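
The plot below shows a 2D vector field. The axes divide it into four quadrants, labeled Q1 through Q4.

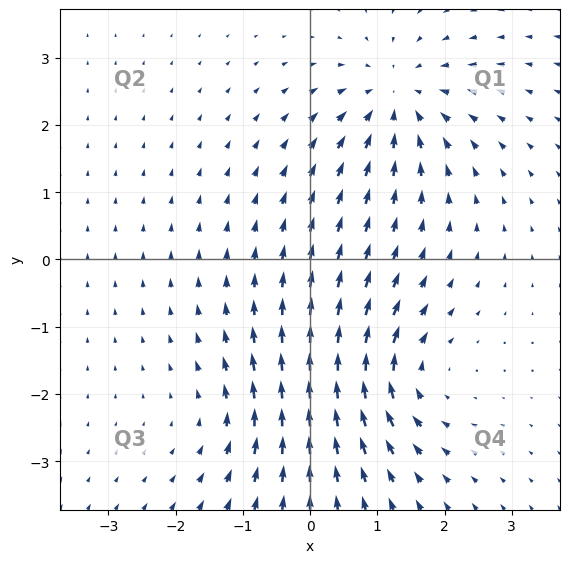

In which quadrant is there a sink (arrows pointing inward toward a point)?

Q1

The sink sits at approximately (1.3, 2.4), which lies in quadrant Q1. The divergence there is about -5, negative as expected for a sink.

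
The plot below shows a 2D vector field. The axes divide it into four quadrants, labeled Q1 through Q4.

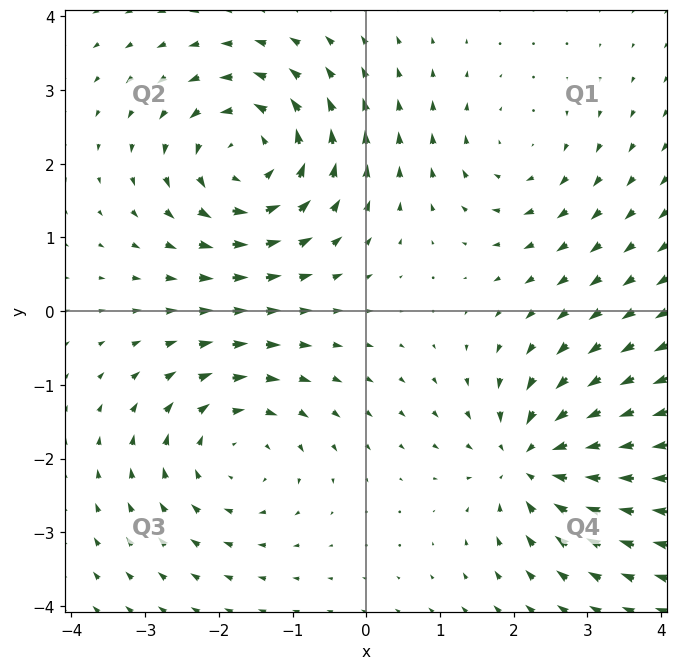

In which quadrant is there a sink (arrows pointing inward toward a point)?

The sink sits at approximately (2.2, -2.0), which lies in quadrant Q4. The divergence there is about -5, negative as expected for a sink.

Q4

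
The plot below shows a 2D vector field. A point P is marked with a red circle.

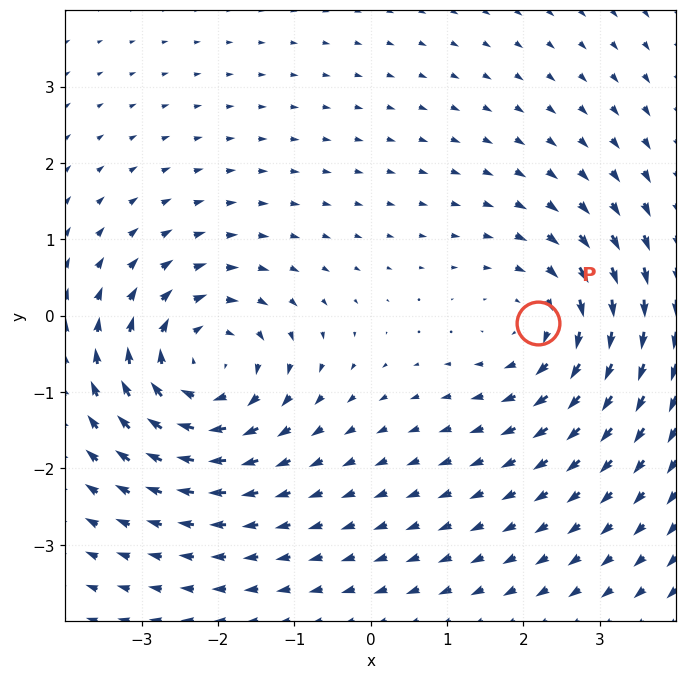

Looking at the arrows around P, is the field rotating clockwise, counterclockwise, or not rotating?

Near P at (2.2, -0.1) the arrows circulate clockwise. The curl (z-component) there is about -4; negative curl means clockwise rotation.

clockwise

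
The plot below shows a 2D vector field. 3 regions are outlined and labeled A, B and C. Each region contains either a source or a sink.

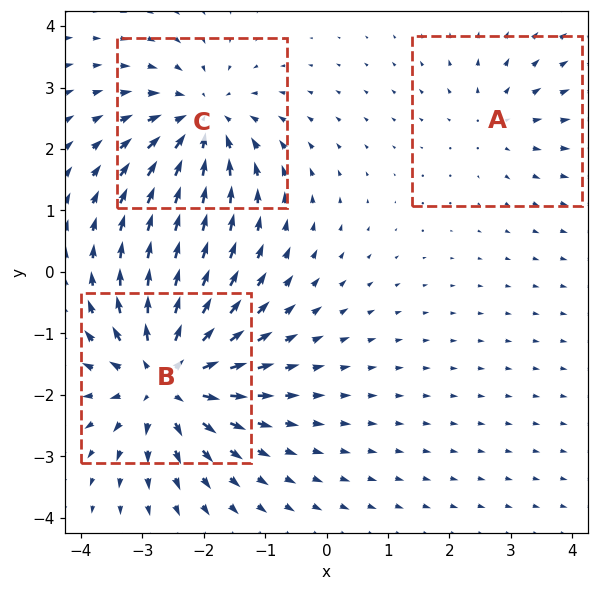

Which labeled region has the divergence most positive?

Divergence at each region's feature centre — A: about +2, B: about +5, C: about -4. Region B is most positive.

B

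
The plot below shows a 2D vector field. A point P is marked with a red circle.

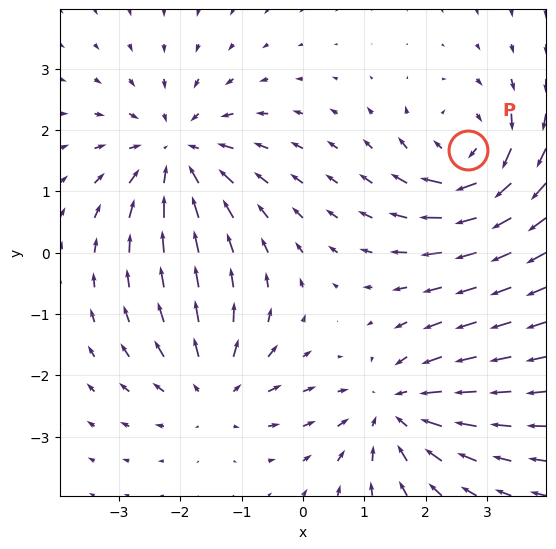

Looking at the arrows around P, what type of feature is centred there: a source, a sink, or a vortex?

vortex

At P (2.7, 1.7) the arrows circulate clockwise. Divergence ≈0, curl about -5 — near-zero divergence with nonzero curl is a vortex.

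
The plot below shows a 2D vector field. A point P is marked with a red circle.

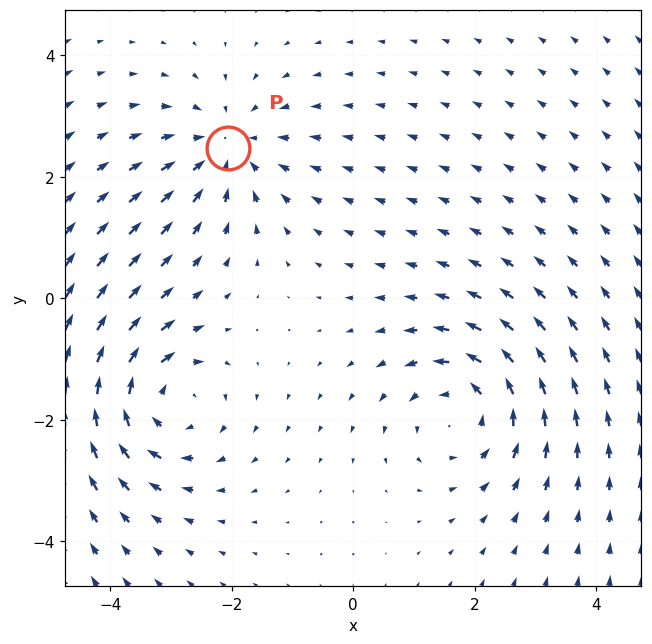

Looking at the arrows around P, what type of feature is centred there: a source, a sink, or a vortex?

At P (-2.1, 2.5) the arrows converge inward. Divergence about -4, curl ≈0 — negative divergence with near-zero curl is a sink.

sink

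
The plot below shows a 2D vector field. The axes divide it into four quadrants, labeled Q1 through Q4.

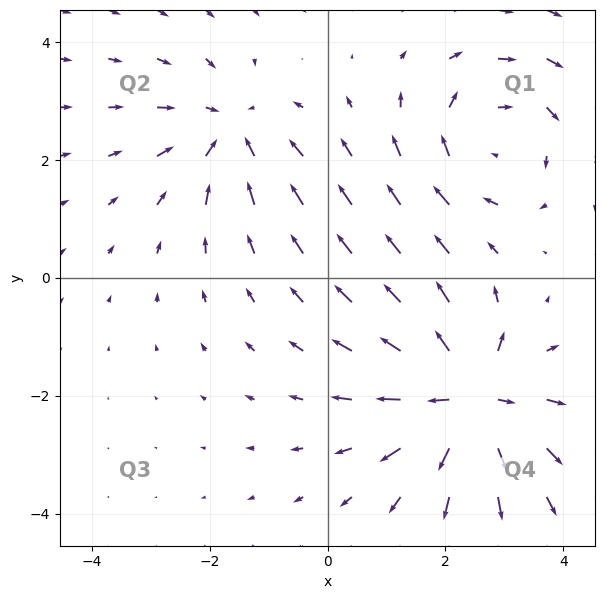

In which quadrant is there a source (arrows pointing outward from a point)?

The source sits at approximately (2.4, -2.1), which lies in quadrant Q4. The divergence there is about +5, positive as expected for a source.

Q4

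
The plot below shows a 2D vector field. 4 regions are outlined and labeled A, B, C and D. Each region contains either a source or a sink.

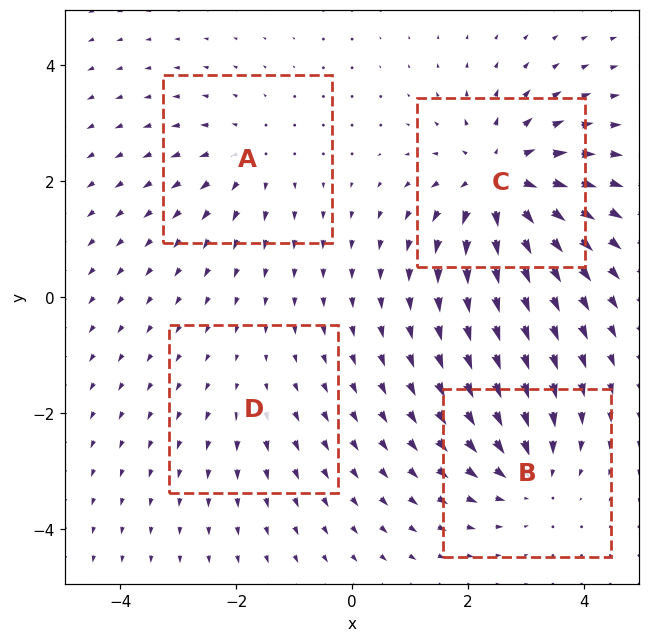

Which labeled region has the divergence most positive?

Divergence at each region's feature centre — A: about +4, B: about -5, C: about +7, D: about +2. Region C is most positive.

C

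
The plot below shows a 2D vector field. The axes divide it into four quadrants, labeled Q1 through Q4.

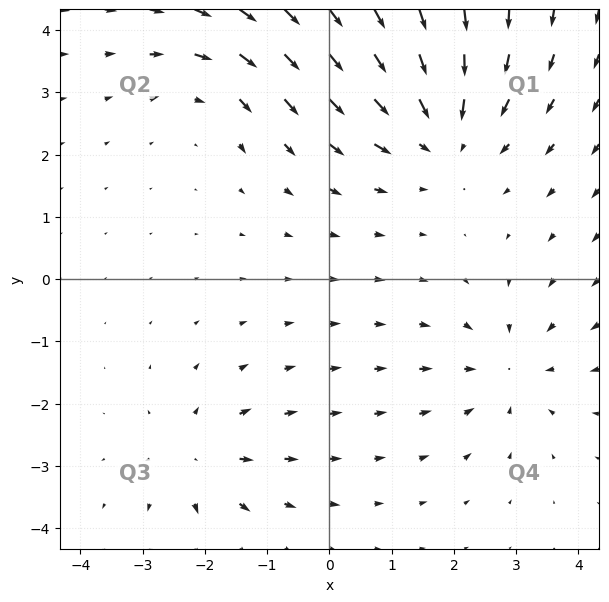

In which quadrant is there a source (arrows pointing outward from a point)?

Q3

The source sits at approximately (-2.1, -2.9), which lies in quadrant Q3. The divergence there is about +4, positive as expected for a source.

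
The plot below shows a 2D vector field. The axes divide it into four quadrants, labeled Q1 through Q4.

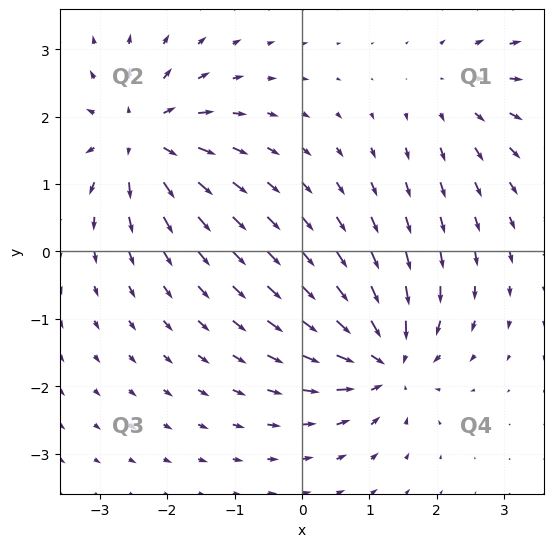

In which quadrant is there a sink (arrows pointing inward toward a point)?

Q4

The sink sits at approximately (1.2, -1.6), which lies in quadrant Q4. The divergence there is about -7, negative as expected for a sink.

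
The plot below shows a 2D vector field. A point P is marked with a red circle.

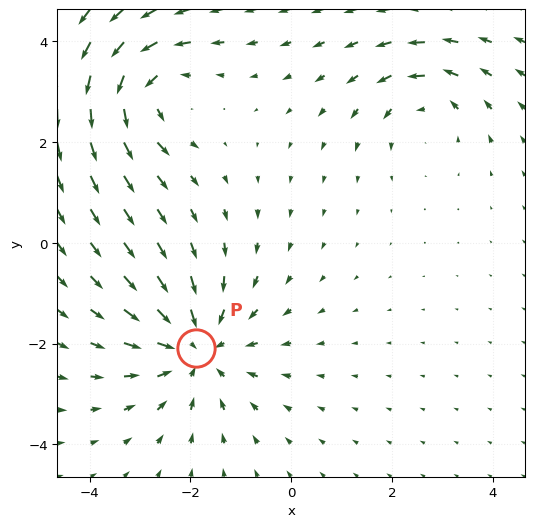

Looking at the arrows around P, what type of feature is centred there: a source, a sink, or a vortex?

sink

At P (-1.9, -2.1) the arrows converge inward. Divergence about -4, curl ≈0 — negative divergence with near-zero curl is a sink.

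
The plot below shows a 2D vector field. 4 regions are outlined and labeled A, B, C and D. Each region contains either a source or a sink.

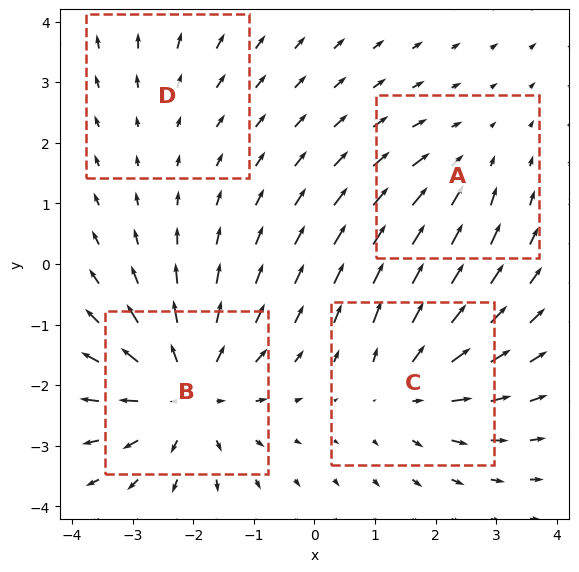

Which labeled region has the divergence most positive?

B

Divergence at each region's feature centre — A: about -3, B: about +6, C: about +4, D: about +2. Region B is most positive.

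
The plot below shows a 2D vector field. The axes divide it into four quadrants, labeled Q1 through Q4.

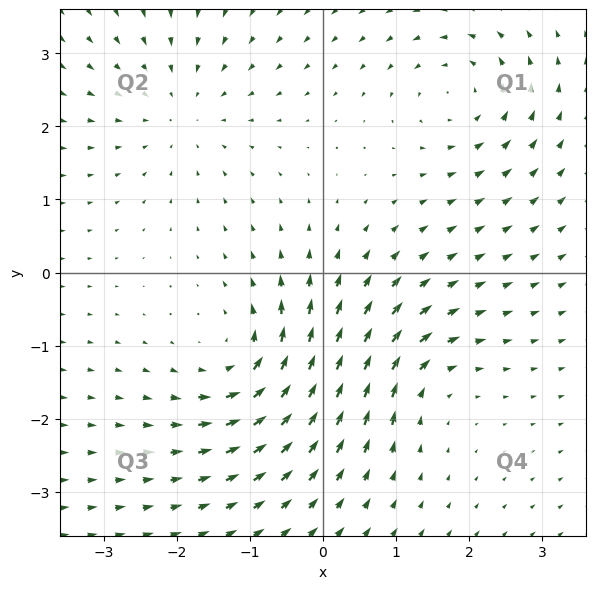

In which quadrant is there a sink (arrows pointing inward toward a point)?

The sink sits at approximately (-2.0, 2.2), which lies in quadrant Q2. The divergence there is about -4, negative as expected for a sink.

Q2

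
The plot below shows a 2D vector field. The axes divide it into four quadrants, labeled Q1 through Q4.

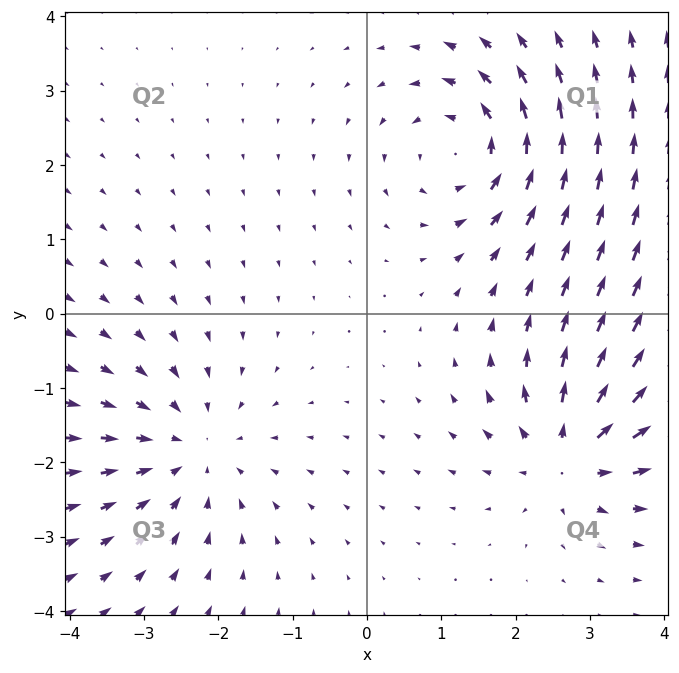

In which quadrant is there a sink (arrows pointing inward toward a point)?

Q3

The sink sits at approximately (-2.4, -1.8), which lies in quadrant Q3. The divergence there is about -4, negative as expected for a sink.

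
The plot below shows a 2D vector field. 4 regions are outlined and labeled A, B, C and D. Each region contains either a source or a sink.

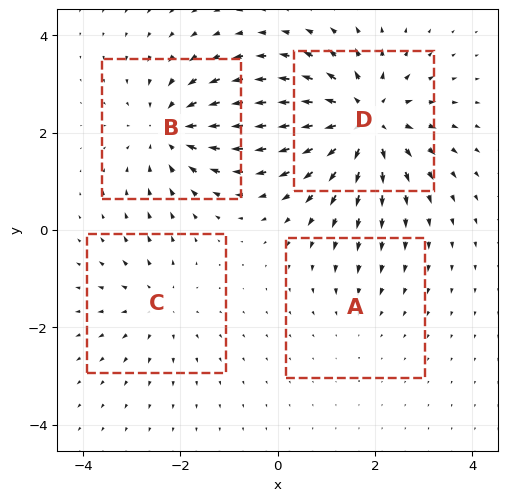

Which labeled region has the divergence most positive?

Divergence at each region's feature centre — A: about -2, B: about -5, C: about +3, D: about +7. Region D is most positive.

D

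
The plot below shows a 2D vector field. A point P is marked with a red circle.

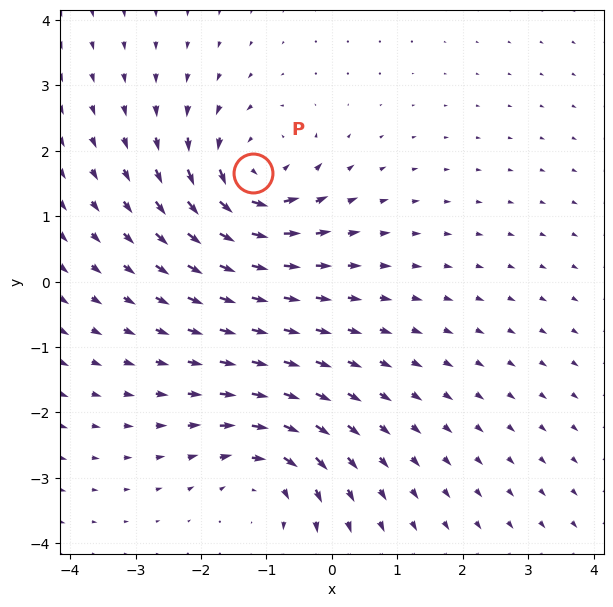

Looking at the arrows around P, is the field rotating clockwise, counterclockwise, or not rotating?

Near P at (-1.2, 1.7) the arrows circulate counterclockwise. The curl (z-component) there is about +6; positive curl means counterclockwise rotation.

counterclockwise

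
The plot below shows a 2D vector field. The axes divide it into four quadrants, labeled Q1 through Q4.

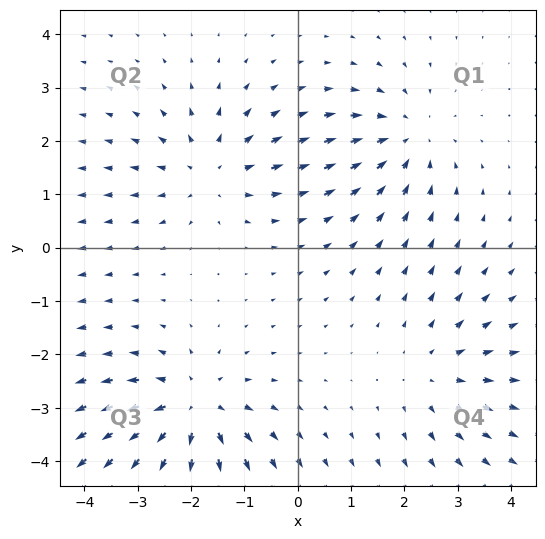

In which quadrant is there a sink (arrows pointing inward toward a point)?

Q1

The sink sits at approximately (2.0, 2.0), which lies in quadrant Q1. The divergence there is about -3, negative as expected for a sink.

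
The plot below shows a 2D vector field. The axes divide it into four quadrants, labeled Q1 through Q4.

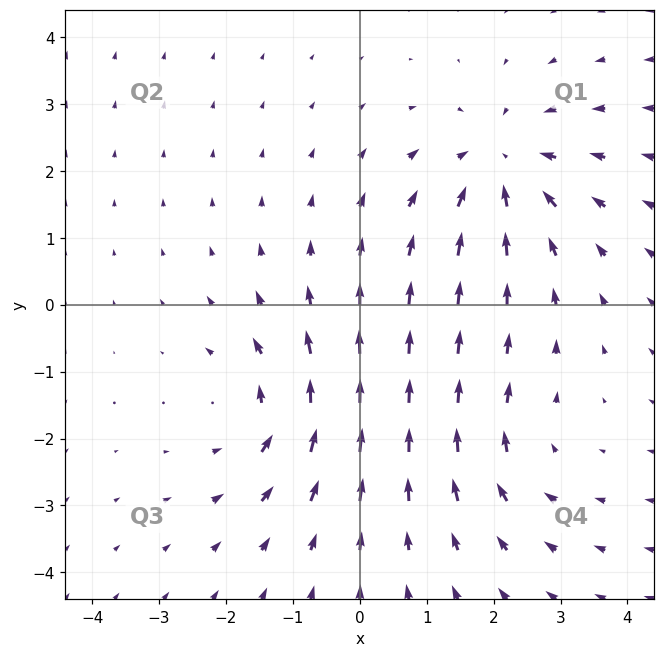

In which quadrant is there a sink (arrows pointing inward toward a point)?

Q1

The sink sits at approximately (2.1, 2.1), which lies in quadrant Q1. The divergence there is about -4, negative as expected for a sink.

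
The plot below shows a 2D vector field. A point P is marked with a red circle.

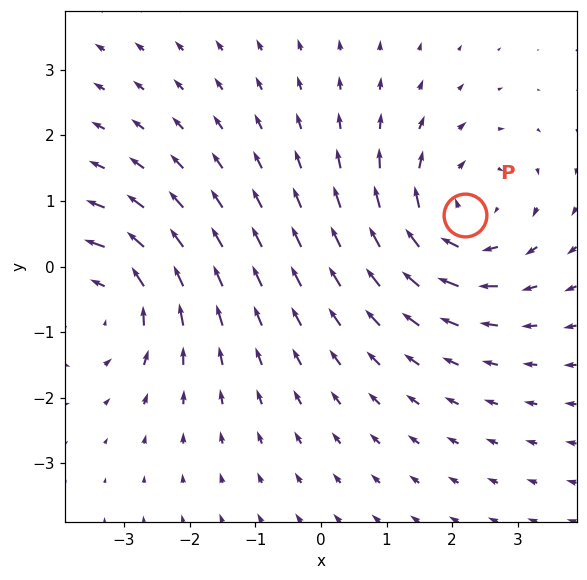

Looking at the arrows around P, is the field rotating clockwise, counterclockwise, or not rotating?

clockwise

Near P at (2.2, 0.8) the arrows circulate clockwise. The curl (z-component) there is about -4; negative curl means clockwise rotation.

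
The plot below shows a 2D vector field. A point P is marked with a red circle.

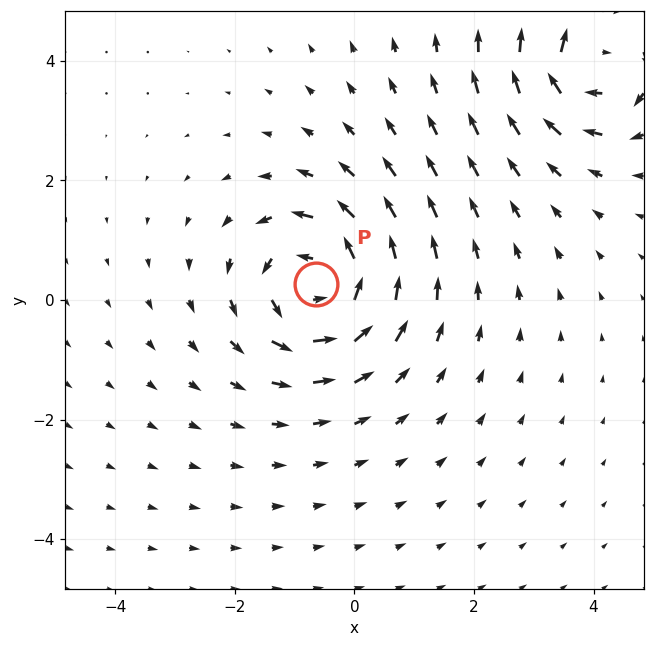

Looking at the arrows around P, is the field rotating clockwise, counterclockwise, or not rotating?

counterclockwise

Near P at (-0.6, 0.3) the arrows circulate counterclockwise. The curl (z-component) there is about +4; positive curl means counterclockwise rotation.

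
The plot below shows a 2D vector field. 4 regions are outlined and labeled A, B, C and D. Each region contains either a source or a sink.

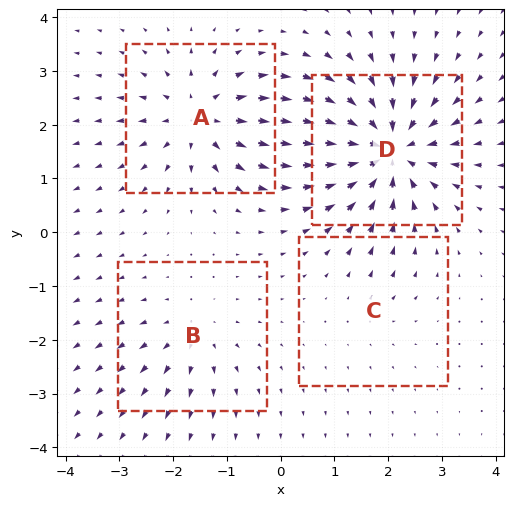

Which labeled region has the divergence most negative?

Divergence at each region's feature centre — A: about +6, B: about +3, C: about +2, D: about -8. Region D is most negative.

D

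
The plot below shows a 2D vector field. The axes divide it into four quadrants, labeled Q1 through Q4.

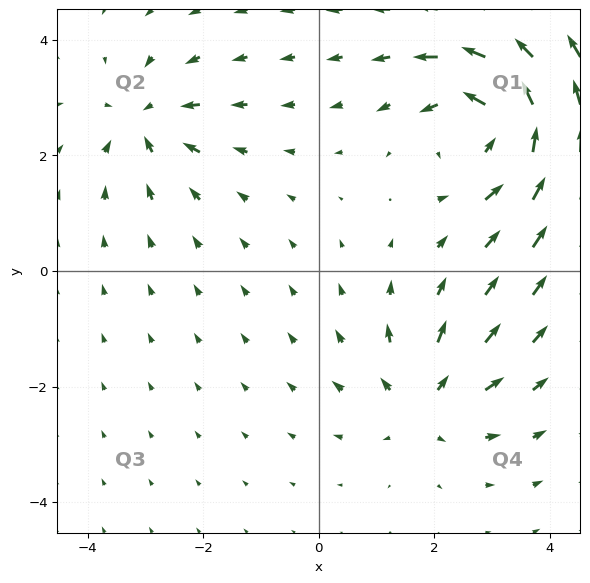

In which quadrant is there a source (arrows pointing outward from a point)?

Q4

The source sits at approximately (1.8, -2.3), which lies in quadrant Q4. The divergence there is about +3, positive as expected for a source.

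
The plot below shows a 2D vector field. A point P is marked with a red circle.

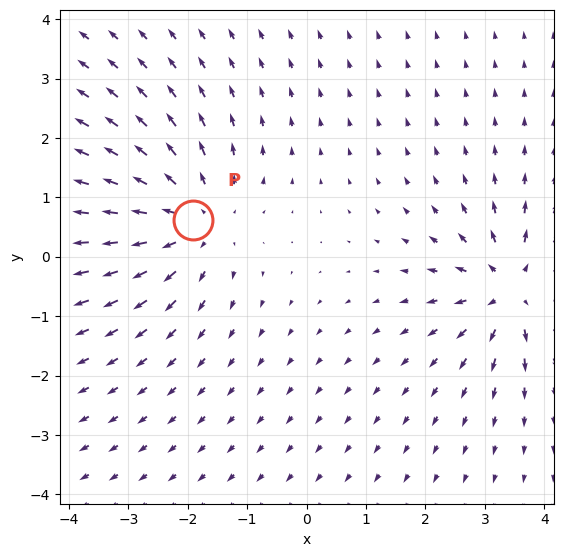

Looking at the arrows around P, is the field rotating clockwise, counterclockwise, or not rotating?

Near P at (-1.9, 0.6) the arrows show no circulation. The curl there is ≈0.

not rotating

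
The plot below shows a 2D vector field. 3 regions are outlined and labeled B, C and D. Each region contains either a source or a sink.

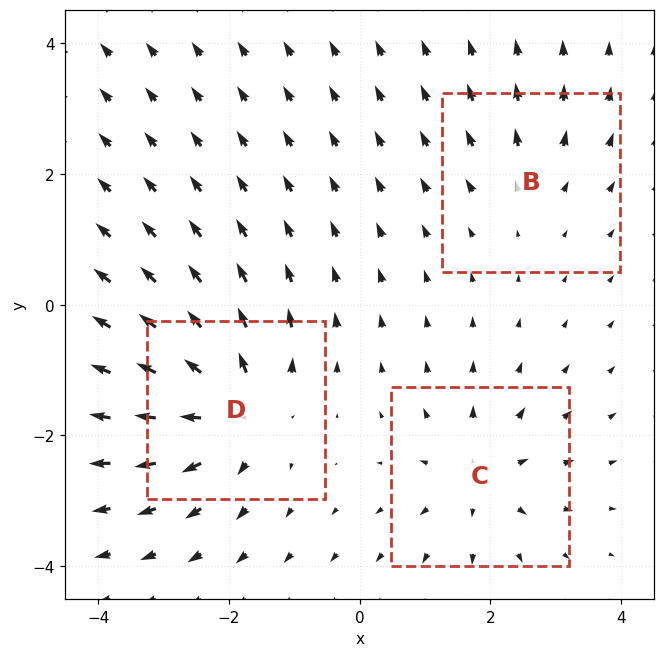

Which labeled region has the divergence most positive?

D

Divergence at each region's feature centre — B: about +2, C: about +4, D: about +6. Region D is most positive.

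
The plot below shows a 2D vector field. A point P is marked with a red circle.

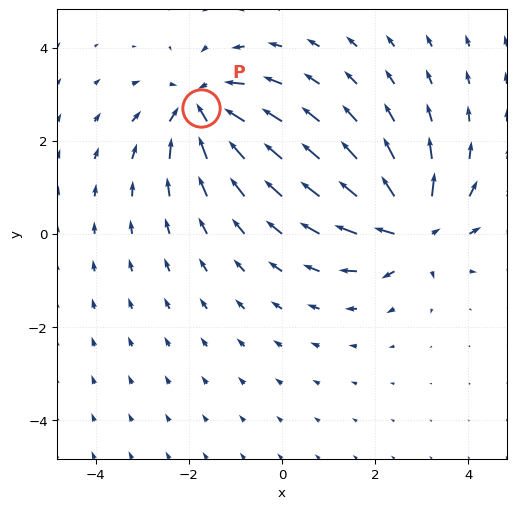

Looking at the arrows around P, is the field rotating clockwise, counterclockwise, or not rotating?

not rotating

Near P at (-1.7, 2.7) the arrows show no circulation. The curl there is ≈0.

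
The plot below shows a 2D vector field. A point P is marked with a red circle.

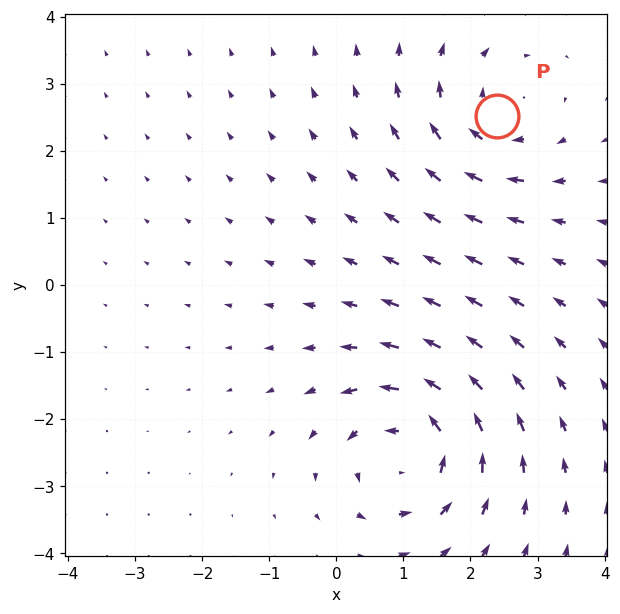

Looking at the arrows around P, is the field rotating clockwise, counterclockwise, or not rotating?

clockwise

Near P at (2.4, 2.5) the arrows circulate clockwise. The curl (z-component) there is about -3; negative curl means clockwise rotation.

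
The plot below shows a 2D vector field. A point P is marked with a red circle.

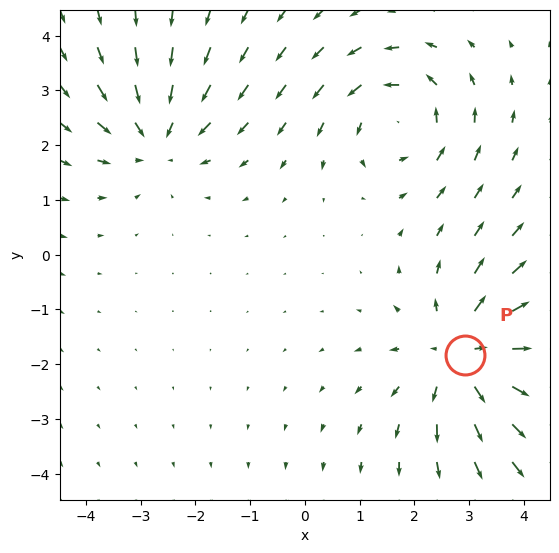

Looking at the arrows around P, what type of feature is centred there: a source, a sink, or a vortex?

source

At P (2.9, -1.8) the arrows spread outward. Divergence about +4, curl ≈0 — positive divergence with near-zero curl is a source.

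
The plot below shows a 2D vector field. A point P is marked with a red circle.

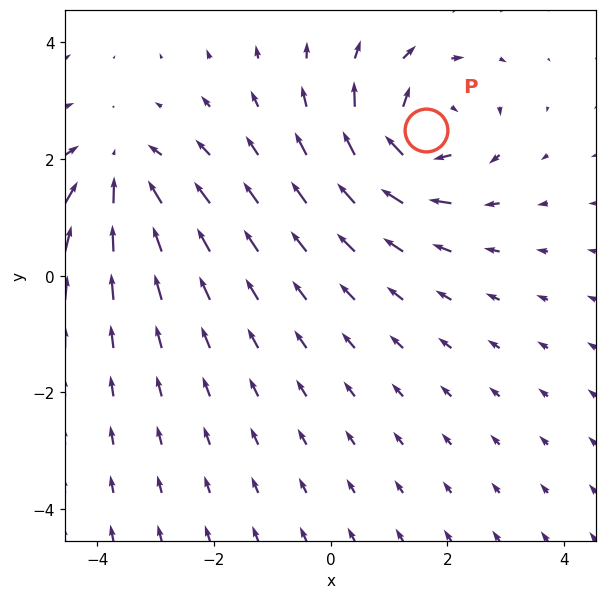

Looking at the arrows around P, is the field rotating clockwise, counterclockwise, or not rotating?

Near P at (1.6, 2.5) the arrows circulate clockwise. The curl (z-component) there is about -4; negative curl means clockwise rotation.

clockwise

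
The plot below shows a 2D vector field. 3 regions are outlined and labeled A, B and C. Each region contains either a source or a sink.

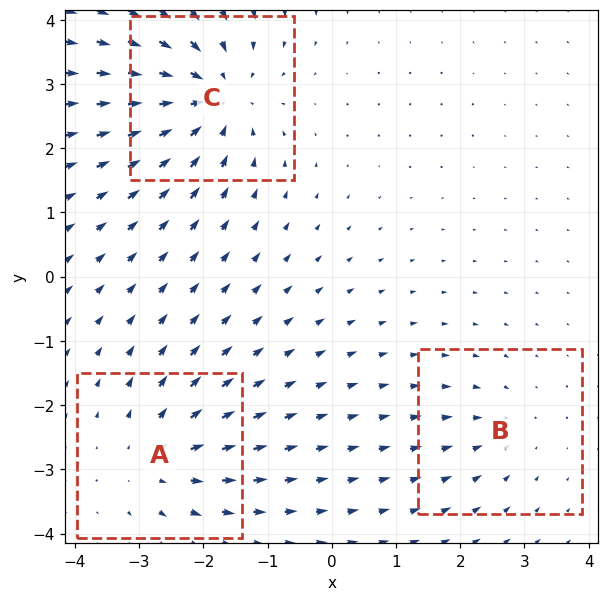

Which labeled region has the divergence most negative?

Divergence at each region's feature centre — A: about +3, B: about -2, C: about -5. Region C is most negative.

C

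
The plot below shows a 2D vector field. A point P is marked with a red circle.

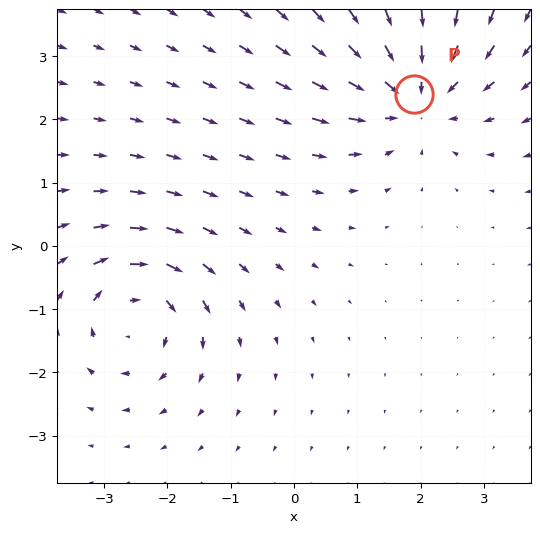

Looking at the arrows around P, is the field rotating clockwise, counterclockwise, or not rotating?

not rotating

Near P at (1.9, 2.4) the arrows show no circulation. The curl there is ≈0.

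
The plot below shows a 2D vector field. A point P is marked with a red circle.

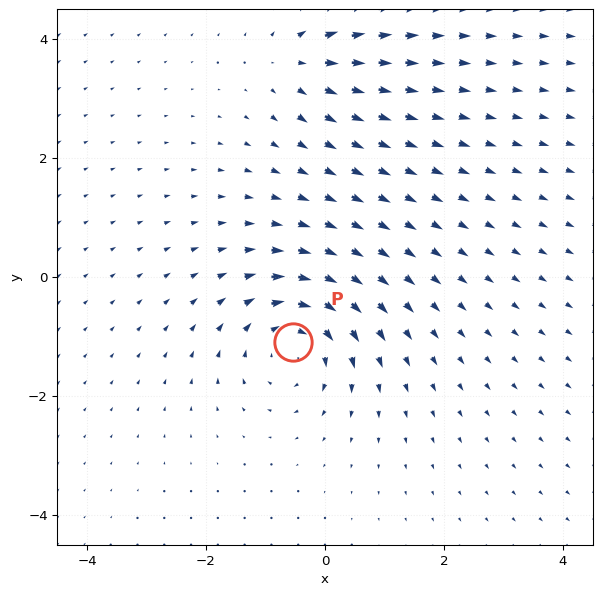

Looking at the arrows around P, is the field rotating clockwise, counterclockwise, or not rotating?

clockwise

Near P at (-0.5, -1.1) the arrows circulate clockwise. The curl (z-component) there is about -4; negative curl means clockwise rotation.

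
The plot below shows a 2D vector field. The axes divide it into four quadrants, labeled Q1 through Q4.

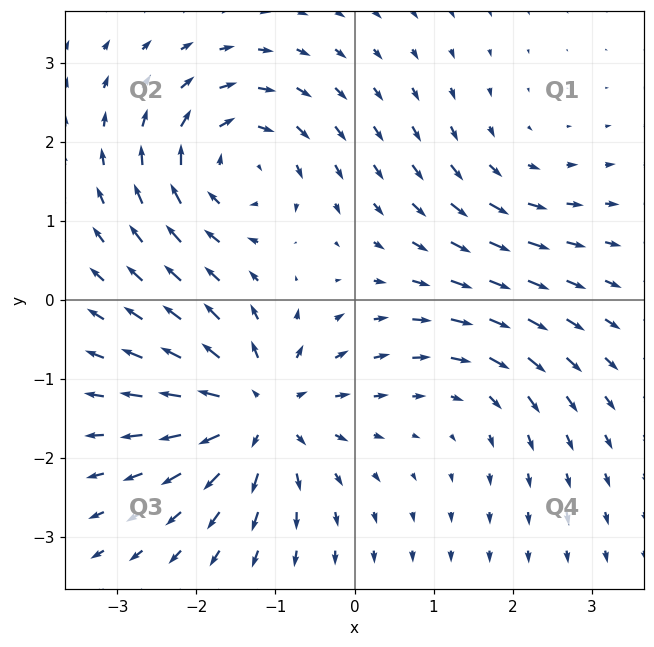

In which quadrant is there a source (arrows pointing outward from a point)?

The source sits at approximately (-1.2, -1.4), which lies in quadrant Q3. The divergence there is about +6, positive as expected for a source.

Q3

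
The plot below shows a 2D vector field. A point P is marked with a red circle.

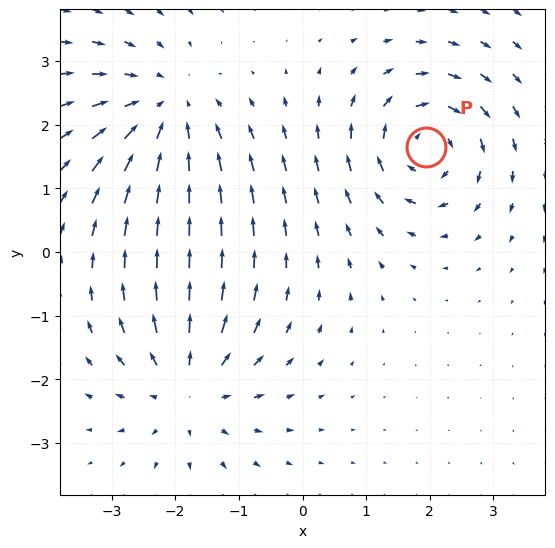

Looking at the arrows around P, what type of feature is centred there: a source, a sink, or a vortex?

At P (1.9, 1.7) the arrows circulate clockwise. Divergence ≈0, curl about -5 — near-zero divergence with nonzero curl is a vortex.

vortex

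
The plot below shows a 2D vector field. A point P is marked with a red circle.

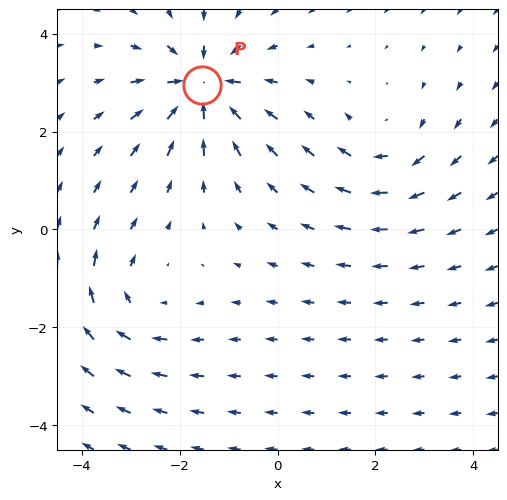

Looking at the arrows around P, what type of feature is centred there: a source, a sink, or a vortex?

sink

At P (-1.5, 2.9) the arrows converge inward. Divergence about -5, curl ≈0 — negative divergence with near-zero curl is a sink.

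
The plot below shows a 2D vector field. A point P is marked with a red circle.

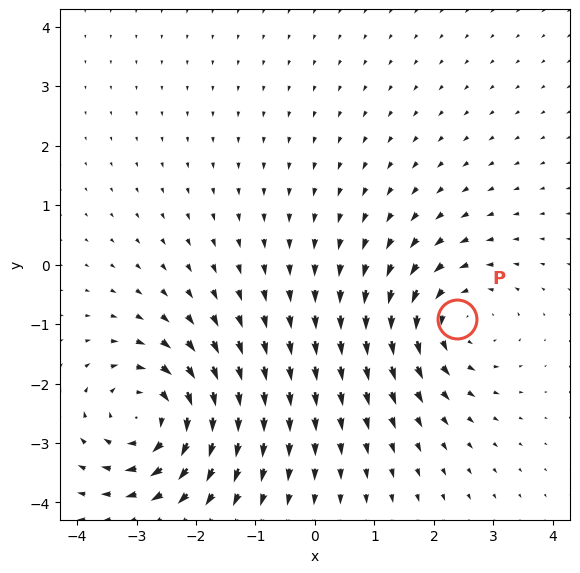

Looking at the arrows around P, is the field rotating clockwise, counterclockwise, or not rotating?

Near P at (2.4, -0.9) the arrows circulate counterclockwise. The curl (z-component) there is about +3; positive curl means counterclockwise rotation.

counterclockwise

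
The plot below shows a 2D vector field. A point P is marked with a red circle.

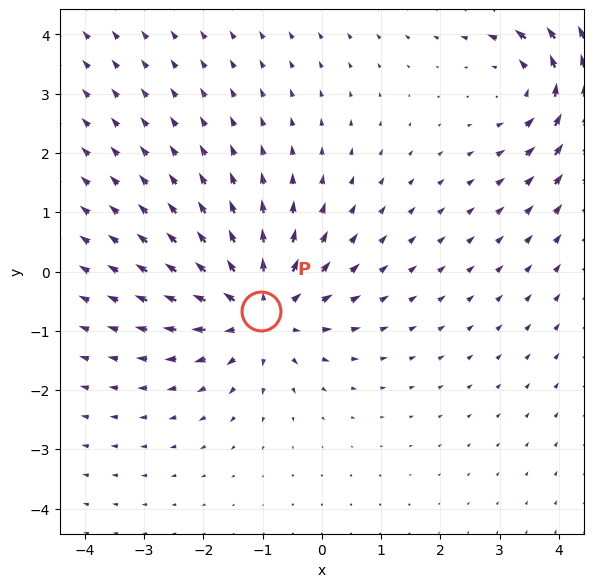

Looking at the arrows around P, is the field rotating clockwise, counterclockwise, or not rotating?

Near P at (-1.0, -0.7) the arrows show no circulation. The curl there is ≈0.

not rotating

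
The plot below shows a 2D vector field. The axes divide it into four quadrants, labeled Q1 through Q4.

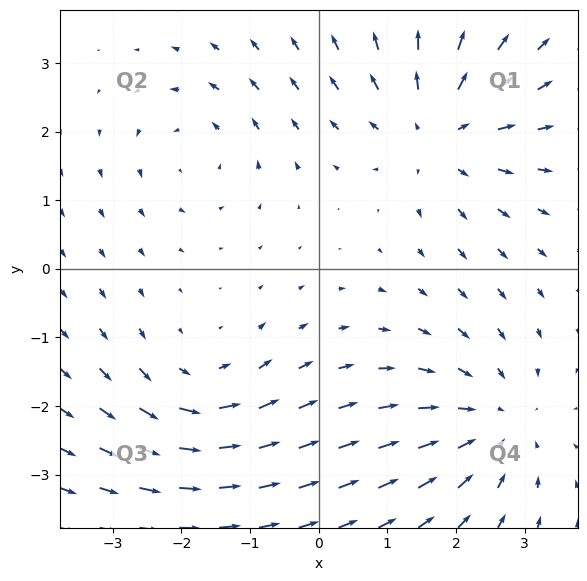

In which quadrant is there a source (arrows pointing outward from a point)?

The source sits at approximately (1.7, 2.0), which lies in quadrant Q1. The divergence there is about +4, positive as expected for a source.

Q1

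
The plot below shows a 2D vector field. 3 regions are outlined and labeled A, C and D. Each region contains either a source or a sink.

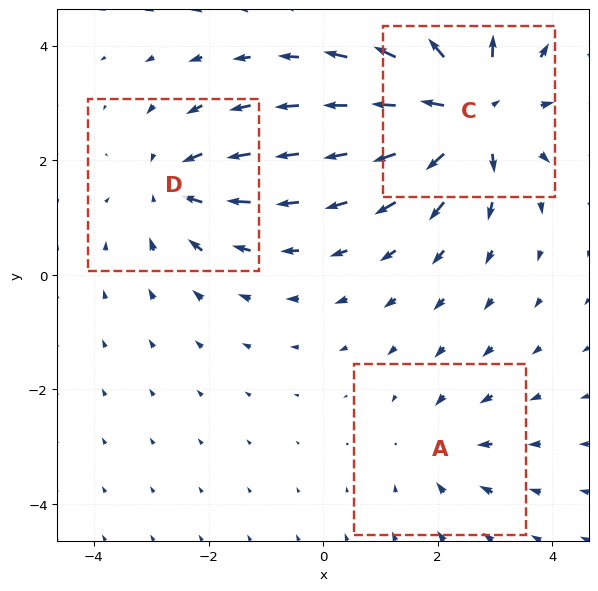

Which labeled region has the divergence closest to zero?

A

Divergence at each region's feature centre — A: about -2, C: about +5, D: about -3. Region A is closest to zero.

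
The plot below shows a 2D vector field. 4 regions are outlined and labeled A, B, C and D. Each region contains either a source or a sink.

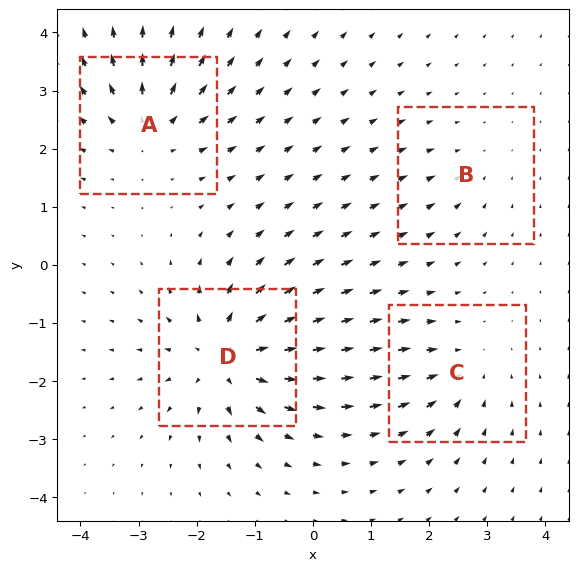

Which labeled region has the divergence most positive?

Divergence at each region's feature centre — A: about +5, B: about -2, C: about -4, D: about +8. Region D is most positive.

D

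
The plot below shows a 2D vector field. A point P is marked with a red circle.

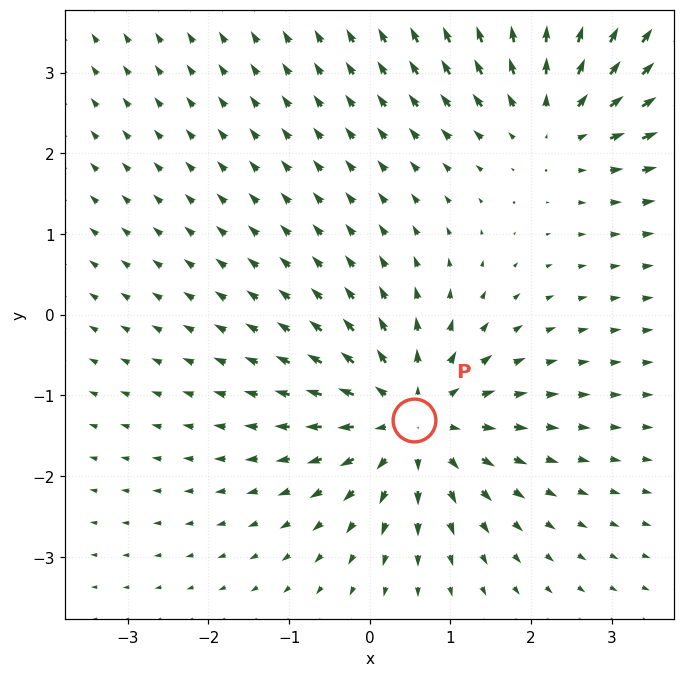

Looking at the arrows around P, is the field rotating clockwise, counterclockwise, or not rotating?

not rotating

Near P at (0.5, -1.3) the arrows show no circulation. The curl there is ≈0.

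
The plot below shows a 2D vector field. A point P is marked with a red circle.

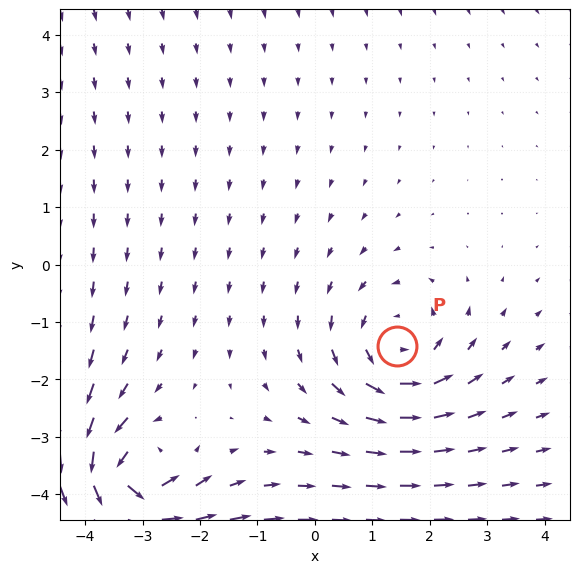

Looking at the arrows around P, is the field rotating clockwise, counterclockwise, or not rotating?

counterclockwise

Near P at (1.4, -1.4) the arrows circulate counterclockwise. The curl (z-component) there is about +3; positive curl means counterclockwise rotation.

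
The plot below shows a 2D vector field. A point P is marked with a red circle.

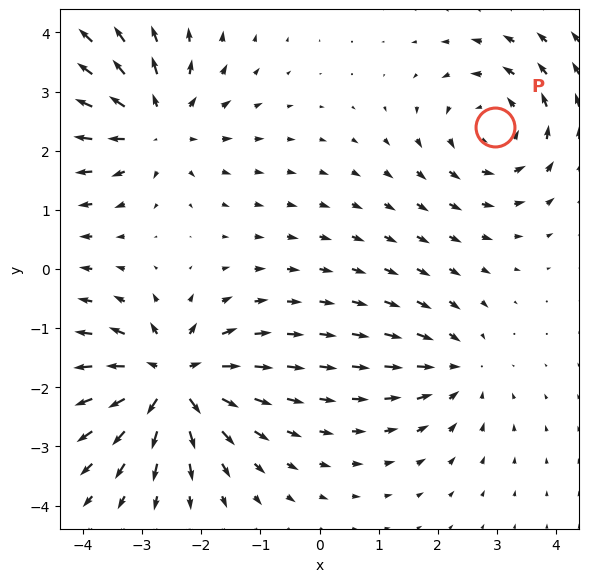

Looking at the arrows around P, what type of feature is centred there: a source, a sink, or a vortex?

At P (3.0, 2.4) the arrows circulate counterclockwise. Divergence ≈0, curl about +4 — near-zero divergence with nonzero curl is a vortex.

vortex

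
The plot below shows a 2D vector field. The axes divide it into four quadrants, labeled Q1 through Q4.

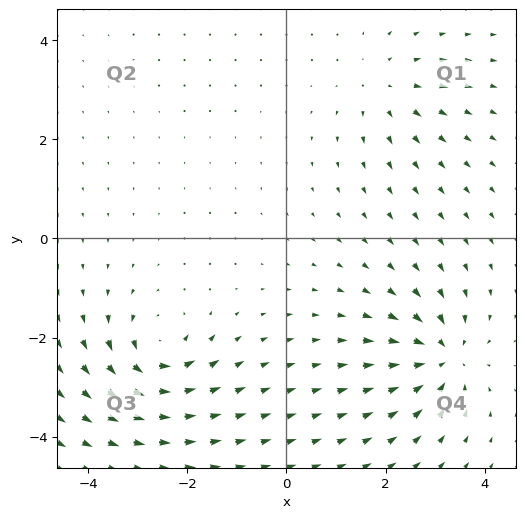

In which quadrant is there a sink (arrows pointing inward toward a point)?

The sink sits at approximately (3.1, -2.4), which lies in quadrant Q4. The divergence there is about -6, negative as expected for a sink.

Q4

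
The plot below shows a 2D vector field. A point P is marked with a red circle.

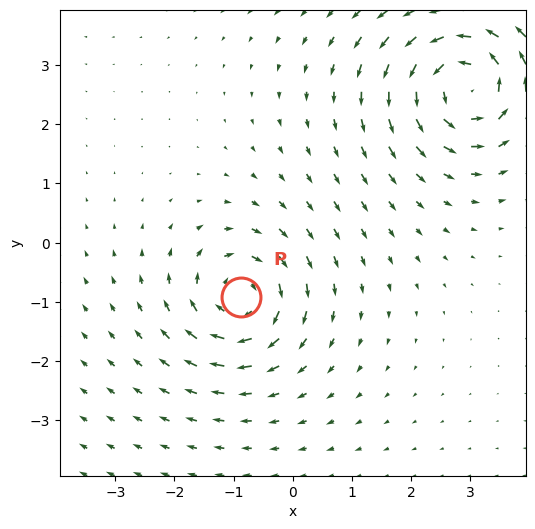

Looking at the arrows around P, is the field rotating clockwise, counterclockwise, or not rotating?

clockwise

Near P at (-0.9, -0.9) the arrows circulate clockwise. The curl (z-component) there is about -5; negative curl means clockwise rotation.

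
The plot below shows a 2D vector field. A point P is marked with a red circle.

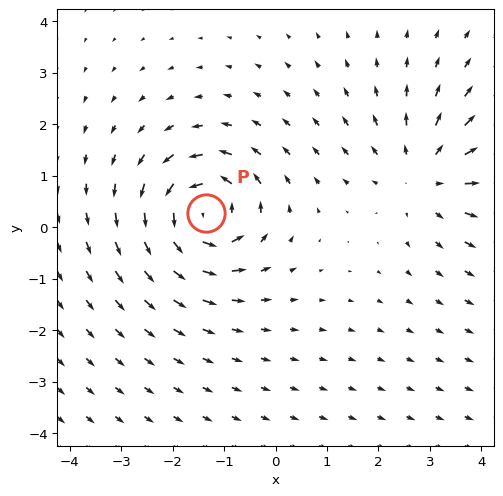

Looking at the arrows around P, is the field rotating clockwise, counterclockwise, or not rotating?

counterclockwise

Near P at (-1.3, 0.3) the arrows circulate counterclockwise. The curl (z-component) there is about +5; positive curl means counterclockwise rotation.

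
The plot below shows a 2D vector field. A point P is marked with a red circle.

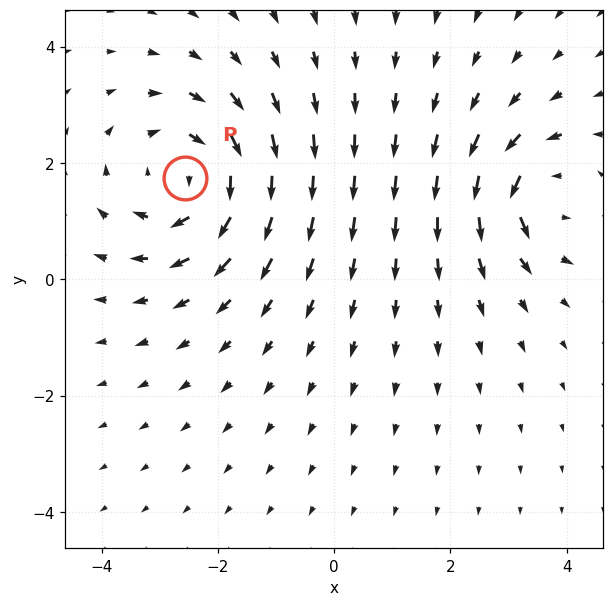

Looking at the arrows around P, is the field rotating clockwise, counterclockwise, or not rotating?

Near P at (-2.6, 1.7) the arrows circulate clockwise. The curl (z-component) there is about -4; negative curl means clockwise rotation.

clockwise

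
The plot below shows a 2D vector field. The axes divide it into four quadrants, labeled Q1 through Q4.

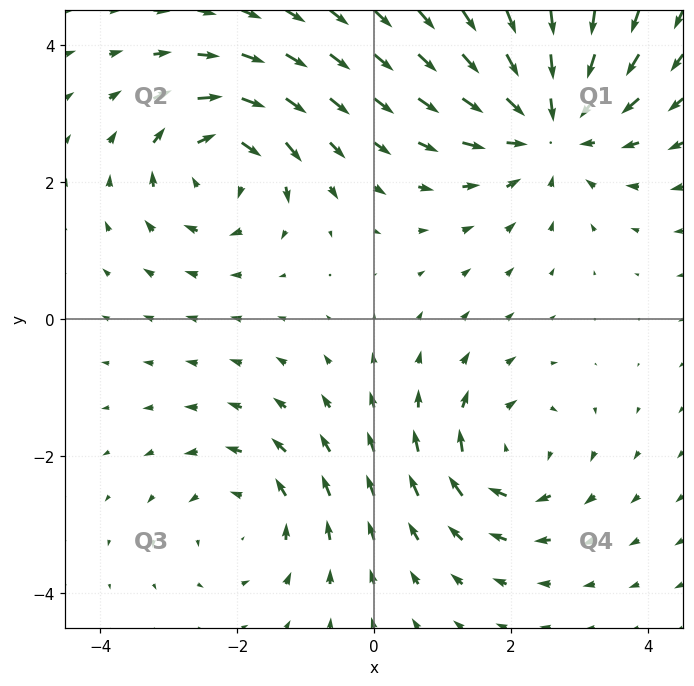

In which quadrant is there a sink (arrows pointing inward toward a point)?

Q1

The sink sits at approximately (2.6, 2.9), which lies in quadrant Q1. The divergence there is about -4, negative as expected for a sink.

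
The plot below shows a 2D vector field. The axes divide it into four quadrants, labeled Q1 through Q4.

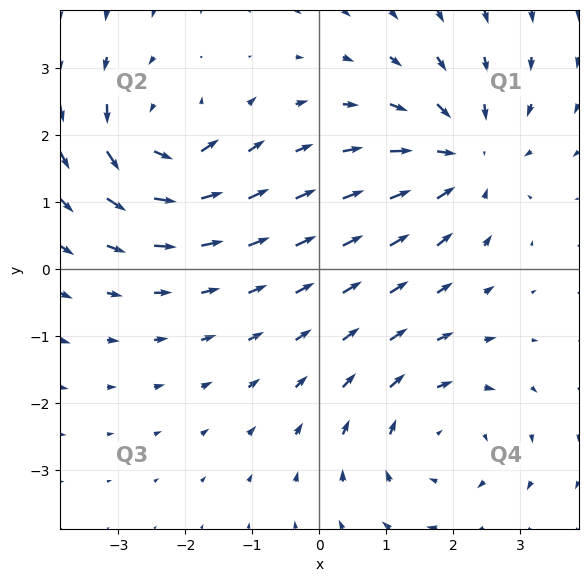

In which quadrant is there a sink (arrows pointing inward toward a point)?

Q1

The sink sits at approximately (2.2, 1.7), which lies in quadrant Q1. The divergence there is about -4, negative as expected for a sink.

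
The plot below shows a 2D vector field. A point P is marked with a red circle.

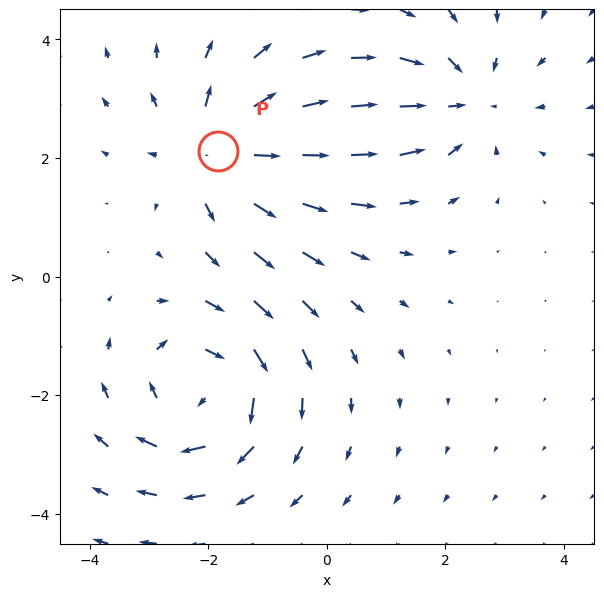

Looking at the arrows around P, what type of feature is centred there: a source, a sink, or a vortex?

source

At P (-1.8, 2.1) the arrows spread outward. Divergence about +4, curl ≈0 — positive divergence with near-zero curl is a source.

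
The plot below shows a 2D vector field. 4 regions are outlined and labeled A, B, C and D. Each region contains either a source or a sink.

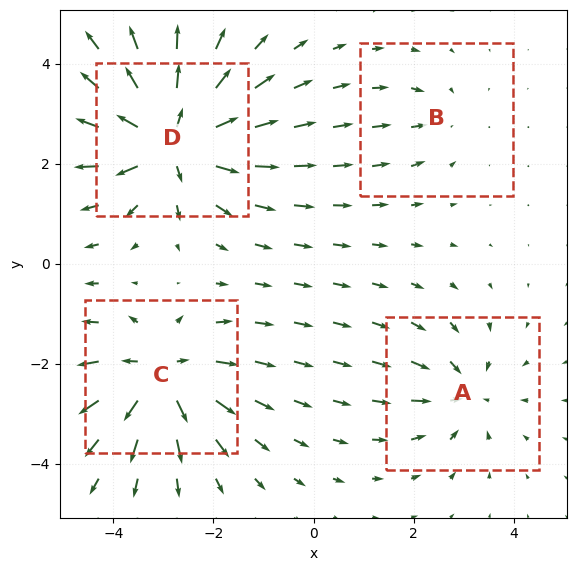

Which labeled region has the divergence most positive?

D

Divergence at each region's feature centre — A: about -4, B: about -2, C: about +6, D: about +8. Region D is most positive.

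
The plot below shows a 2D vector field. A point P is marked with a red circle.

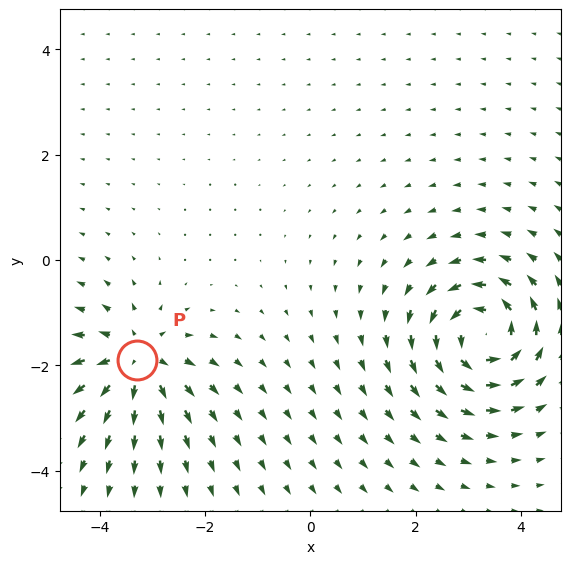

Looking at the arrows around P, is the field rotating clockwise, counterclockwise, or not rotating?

not rotating

Near P at (-3.3, -1.9) the arrows show no circulation. The curl there is ≈0.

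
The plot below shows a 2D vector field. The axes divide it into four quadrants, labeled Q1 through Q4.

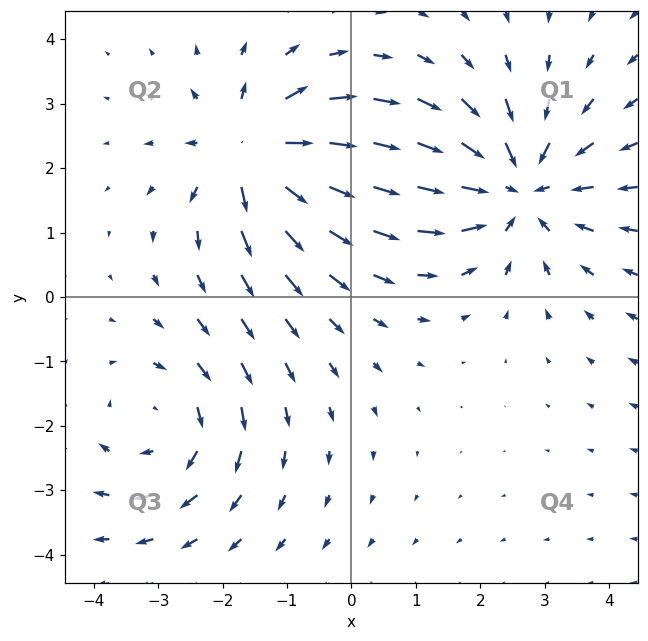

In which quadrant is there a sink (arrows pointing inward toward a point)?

Q1

The sink sits at approximately (2.6, 1.7), which lies in quadrant Q1. The divergence there is about -4, negative as expected for a sink.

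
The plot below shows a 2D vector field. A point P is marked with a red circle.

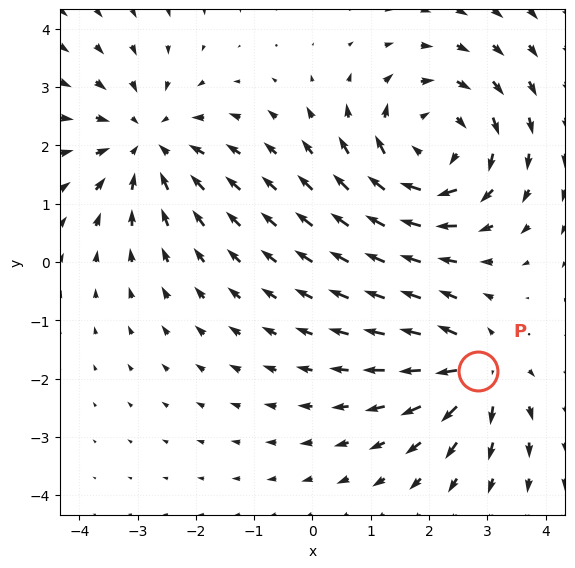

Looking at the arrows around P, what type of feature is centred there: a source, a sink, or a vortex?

At P (2.8, -1.9) the arrows spread outward. Divergence about +4, curl ≈0 — positive divergence with near-zero curl is a source.

source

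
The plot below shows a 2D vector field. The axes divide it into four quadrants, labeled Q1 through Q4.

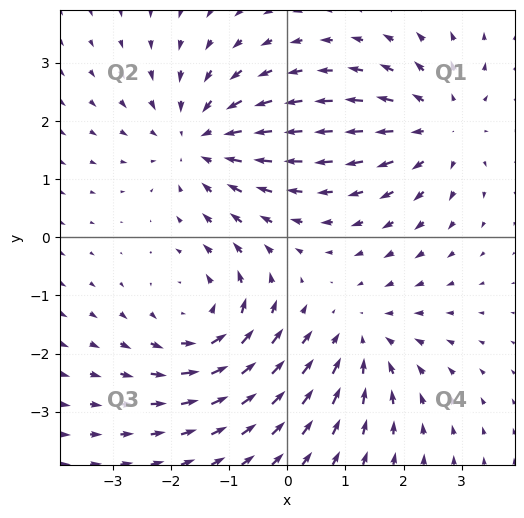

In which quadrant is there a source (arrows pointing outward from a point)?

Q1

The source sits at approximately (2.7, 1.9), which lies in quadrant Q1. The divergence there is about +3, positive as expected for a source.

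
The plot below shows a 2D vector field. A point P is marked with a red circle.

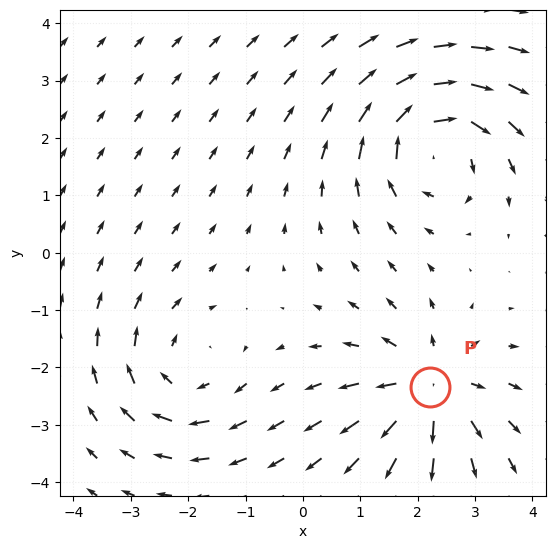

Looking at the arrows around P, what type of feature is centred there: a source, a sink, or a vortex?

At P (2.2, -2.3) the arrows spread outward. Divergence about +5, curl ≈0 — positive divergence with near-zero curl is a source.

source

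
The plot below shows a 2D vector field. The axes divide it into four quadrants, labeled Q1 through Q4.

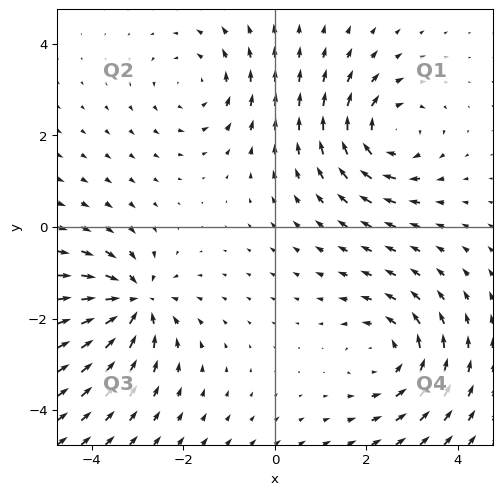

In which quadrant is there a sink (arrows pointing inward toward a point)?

Q3

The sink sits at approximately (-3.1, -1.6), which lies in quadrant Q3. The divergence there is about -6, negative as expected for a sink.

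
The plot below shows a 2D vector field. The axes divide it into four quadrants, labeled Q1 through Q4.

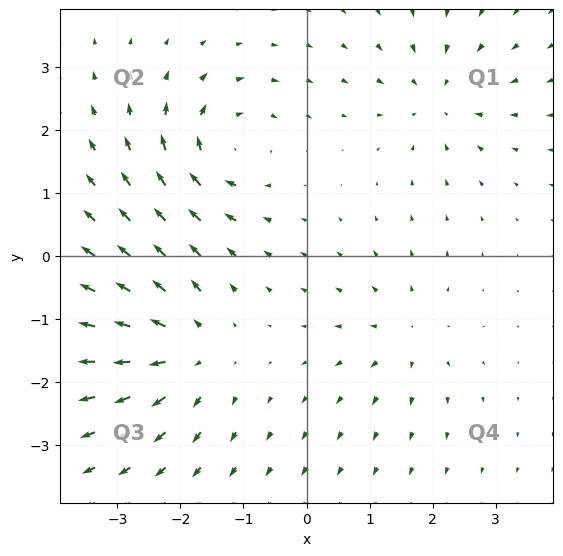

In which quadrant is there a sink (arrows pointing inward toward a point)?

Q1

The sink sits at approximately (2.1, 2.5), which lies in quadrant Q1. The divergence there is about -4, negative as expected for a sink.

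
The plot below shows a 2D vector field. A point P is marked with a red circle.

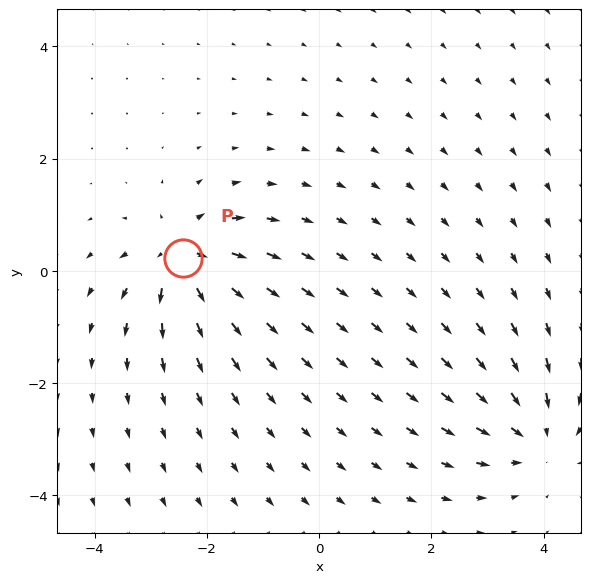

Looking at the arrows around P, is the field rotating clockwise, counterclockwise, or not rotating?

Near P at (-2.4, 0.2) the arrows show no circulation. The curl there is ≈0.

not rotating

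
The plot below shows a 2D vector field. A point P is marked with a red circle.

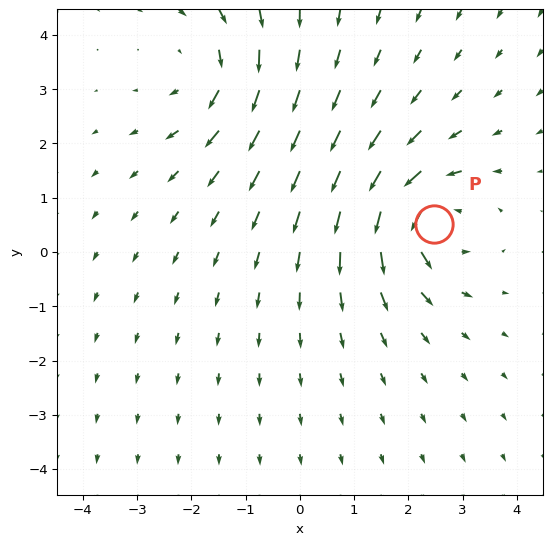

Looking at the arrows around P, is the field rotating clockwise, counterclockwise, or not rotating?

counterclockwise

Near P at (2.5, 0.5) the arrows circulate counterclockwise. The curl (z-component) there is about +6; positive curl means counterclockwise rotation.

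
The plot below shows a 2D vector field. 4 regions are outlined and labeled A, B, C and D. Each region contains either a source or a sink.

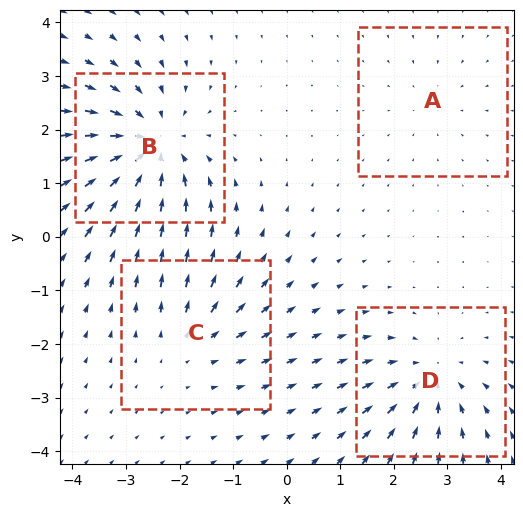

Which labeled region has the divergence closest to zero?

A

Divergence at each region's feature centre — A: about -2, B: about -6, C: about +3, D: about -4. Region A is closest to zero.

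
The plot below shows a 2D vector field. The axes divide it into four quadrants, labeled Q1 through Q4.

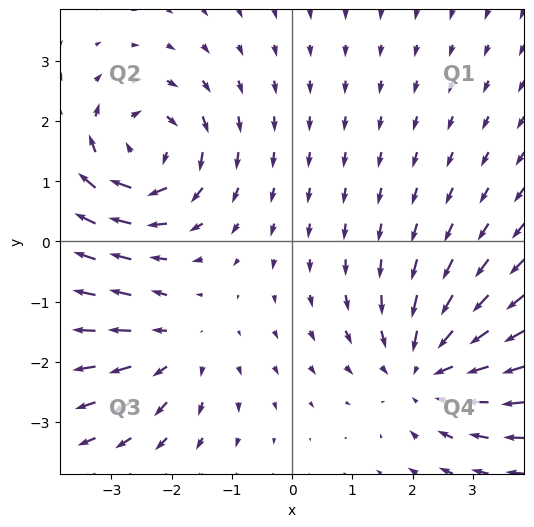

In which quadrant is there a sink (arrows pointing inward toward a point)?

Q4

The sink sits at approximately (2.2, -2.1), which lies in quadrant Q4. The divergence there is about -4, negative as expected for a sink.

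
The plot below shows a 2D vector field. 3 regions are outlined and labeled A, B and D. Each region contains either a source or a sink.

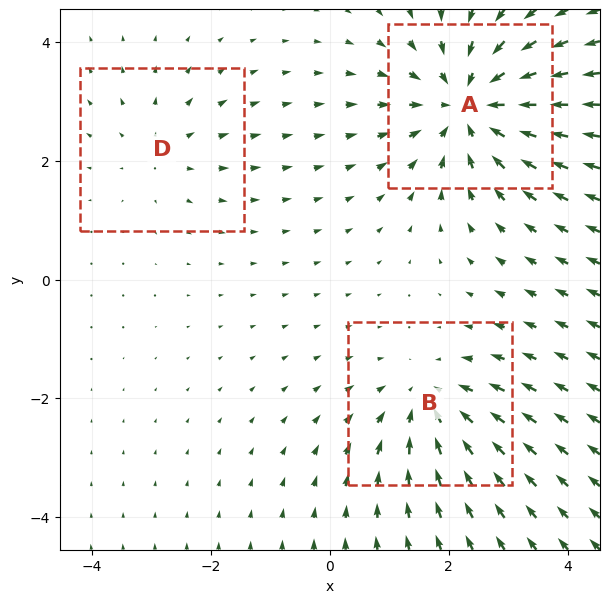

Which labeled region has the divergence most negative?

Divergence at each region's feature centre — A: about -5, B: about -3, D: about +2. Region A is most negative.

A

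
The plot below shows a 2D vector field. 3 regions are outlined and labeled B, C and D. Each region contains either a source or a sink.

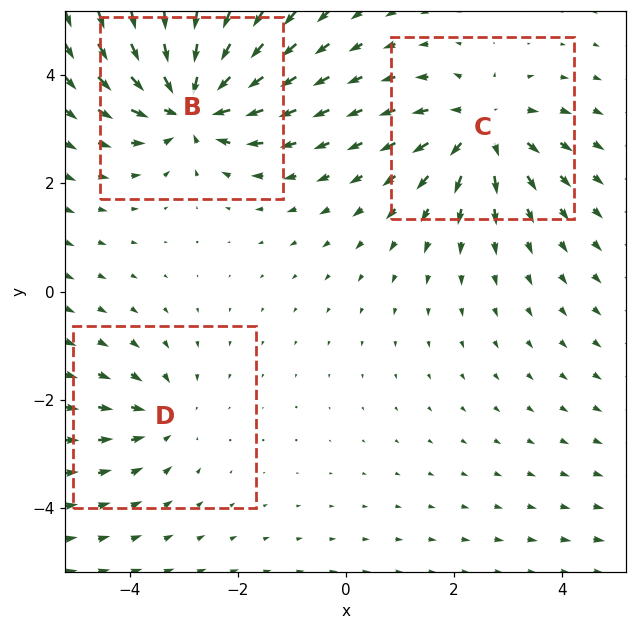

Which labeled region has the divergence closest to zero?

Divergence at each region's feature centre — B: about -5, C: about +4, D: about -2. Region D is closest to zero.

D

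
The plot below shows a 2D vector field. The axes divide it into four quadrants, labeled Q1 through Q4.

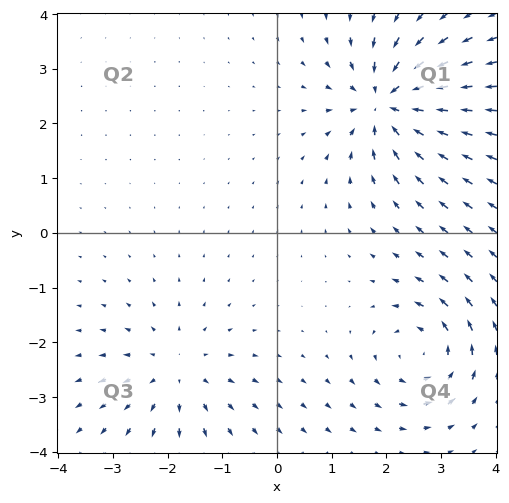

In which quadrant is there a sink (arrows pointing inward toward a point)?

Q1

The sink sits at approximately (2.0, 2.4), which lies in quadrant Q1. The divergence there is about -7, negative as expected for a sink.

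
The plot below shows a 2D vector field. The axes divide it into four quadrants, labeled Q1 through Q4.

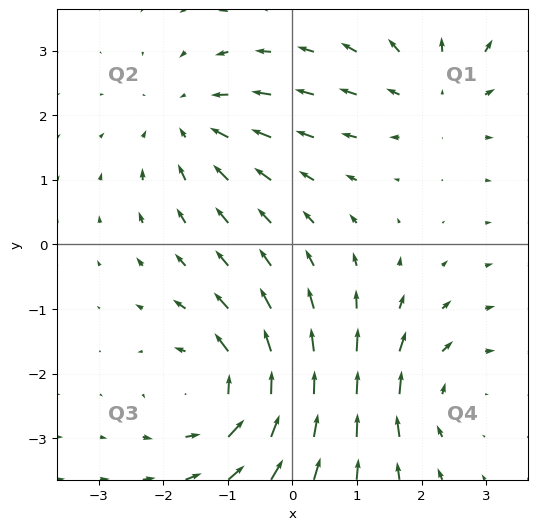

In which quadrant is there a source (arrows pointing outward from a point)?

Q1

The source sits at approximately (2.2, 2.4), which lies in quadrant Q1. The divergence there is about +3, positive as expected for a source.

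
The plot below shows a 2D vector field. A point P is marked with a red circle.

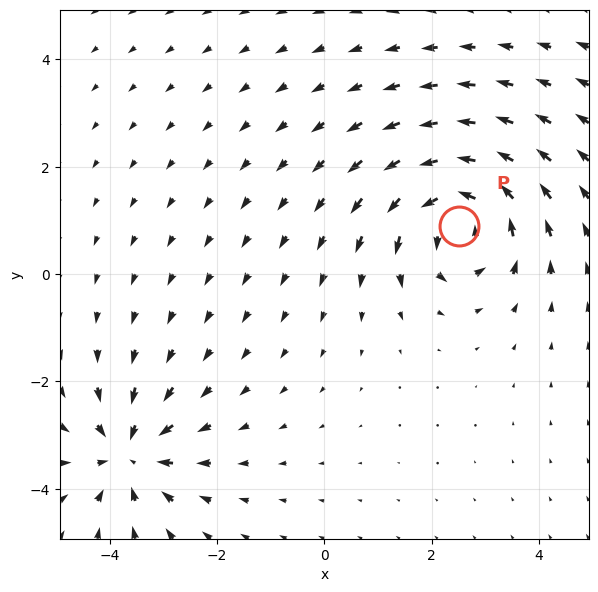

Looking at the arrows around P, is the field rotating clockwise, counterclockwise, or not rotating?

Near P at (2.5, 0.9) the arrows circulate counterclockwise. The curl (z-component) there is about +5; positive curl means counterclockwise rotation.

counterclockwise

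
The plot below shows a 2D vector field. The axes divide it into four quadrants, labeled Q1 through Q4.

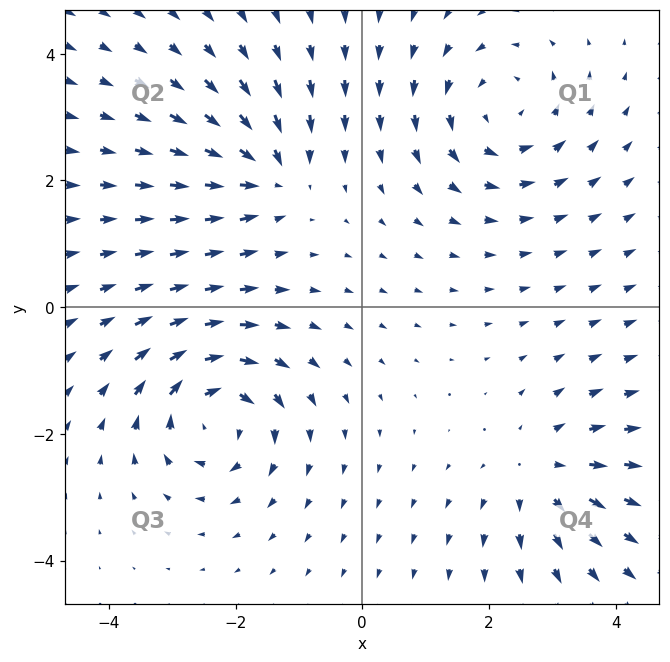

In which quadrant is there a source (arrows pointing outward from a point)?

The source sits at approximately (2.8, -2.6), which lies in quadrant Q4. The divergence there is about +4, positive as expected for a source.

Q4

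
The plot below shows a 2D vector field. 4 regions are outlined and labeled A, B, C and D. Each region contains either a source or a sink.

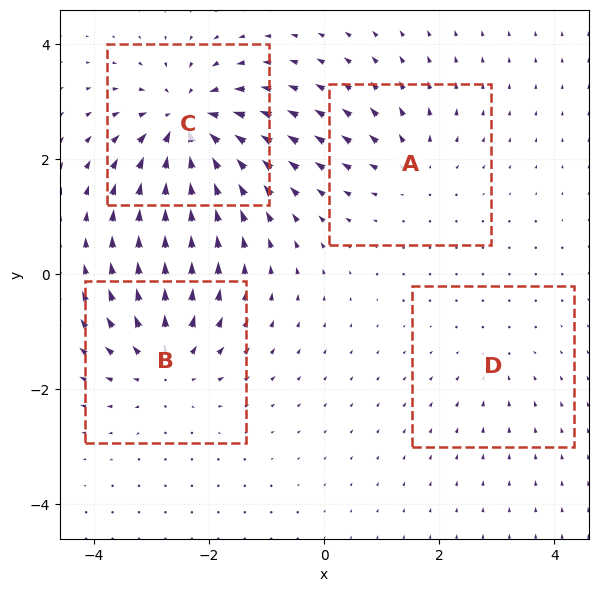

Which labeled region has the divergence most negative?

Divergence at each region's feature centre — A: about +4, B: about +6, C: about -8, D: about -2. Region C is most negative.

C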